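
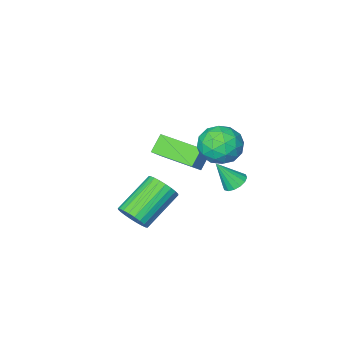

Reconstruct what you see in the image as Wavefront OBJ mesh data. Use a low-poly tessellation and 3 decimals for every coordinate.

v 0.414 4.136 -0.454
v 0.8 3.844 -0.791
v 1.086 3.704 0.694
v 0.92 4.123 -0.756
v 0.905 4.405 -0.641
v 0.757 4.615 -0.475
v 0.518 4.697 -0.304
v 0.251 4.629 -0.173
v 0.027 4.429 -0.118
v -0.093 4.15 -0.153
v -0.077 3.868 -0.268
v 0.07 3.657 -0.434
v 0.309 3.576 -0.605
v 0.577 3.644 -0.735
v 3.831 1.61 -3.05
v 4.264 1.61 -2.389
v 2.522 1.209 -1.249
v 2.089 1.21 -1.91
v 4.183 1.907 -2.408
v 2.441 1.506 -1.268
v 4.049 2.159 -2.525
v 2.307 1.758 -1.384
v 3.881 2.327 -2.721
v 2.14 1.926 -1.581
v 3.706 2.386 -2.968
v 1.964 1.985 -1.828
v 3.55 2.327 -3.227
v 1.808 1.927 -2.087
v 3.437 2.159 -3.459
v 1.695 1.758 -2.319
v 3.383 1.908 -3.629
v 1.642 1.507 -2.489
v 3.398 1.611 -3.711
v 1.656 1.21 -2.571
v 3.479 1.314 -3.692
v 1.737 0.913 -2.552
v 3.613 1.062 -3.576
v 1.871 0.661 -2.435
v 3.78 0.894 -3.379
v 2.039 0.493 -2.239
v 3.956 0.835 -3.132
v 2.214 0.434 -1.992
v 4.112 0.893 -2.873
v 2.37 0.493 -1.733
v 4.225 1.062 -2.641
v 2.483 0.661 -1.501
v 4.278 1.313 -2.471
v 2.537 0.912 -1.331
v -0.726 -0.336 -2.98
v -1.381 -0.614 -2.222
v 0.126 0.287 -2.014
v -0.53 0.01 -1.257
v 0.29 -2.09 -2.743
v -0.366 -2.367 -1.986
v 1.141 -1.466 -1.778
v 0.486 -1.744 -1.02
v -0.11 3.217 0.081
v 0.829 3.201 0.554
v -0.589 1.859 0.986
v 0.35 1.843 1.459
v -0.327 2.622 1.66
v -0.031 3.462 1.101
v 0.271 1.598 0.439
v 0.567 2.438 -0.12
v 1.064 2.201 0.776
v 0.695 2.833 1.53
v -0.455 2.227 0.01
v -0.824 2.859 0.764
v 0.402 3.329 0.238
v -0.162 1.731 1.302
v -0.56 2.189 1.42
v -0.008 2.18 1.698
v -0.104 3.482 0.559
v 0.448 3.472 0.838
v -0.231 3.132 1.487
v -0.208 1.588 0.702
v 0.344 1.578 0.981
v 0.248 2.88 -0.158
v 0.8 2.871 0.12
v 0.471 1.928 0.053
v 1.092 2.731 0.647
v 0.81 1.932 1.178
v 0.764 1.789 0.579
v 0.938 2.282 0.25
v 0.875 3.103 1.09
v 0.593 2.304 1.622
v 0.195 2.762 1.74
v 0.369 3.256 1.411
v 1.013 2.515 1.22
v -0.353 2.756 -0.082
v -0.635 1.957 0.45
v -0.129 1.804 0.129
v 0.045 2.298 -0.2
v -0.57 3.128 0.362
v -0.852 2.329 0.893
v -0.698 2.778 1.29
v -0.524 3.271 0.961
v -0.773 2.545 0.32
f 2 1 4
f 2 4 3
f 4 1 5
f 4 5 3
f 5 1 6
f 5 6 3
f 6 1 7
f 6 7 3
f 7 1 8
f 7 8 3
f 8 1 9
f 8 9 3
f 9 1 10
f 9 10 3
f 10 1 11
f 10 11 3
f 11 1 12
f 11 12 3
f 12 1 13
f 12 13 3
f 13 1 14
f 13 14 3
f 14 1 2
f 14 2 3
f 16 15 19
f 16 19 17
f 17 19 20
f 17 20 18
f 19 15 21
f 19 21 20
f 20 21 22
f 20 22 18
f 21 15 23
f 21 23 22
f 22 23 24
f 22 24 18
f 23 15 25
f 23 25 24
f 24 25 26
f 24 26 18
f 25 15 27
f 25 27 26
f 26 27 28
f 26 28 18
f 27 15 29
f 27 29 28
f 28 29 30
f 28 30 18
f 29 15 31
f 29 31 30
f 30 31 32
f 30 32 18
f 31 15 33
f 31 33 32
f 32 33 34
f 32 34 18
f 33 15 35
f 33 35 34
f 34 35 36
f 34 36 18
f 35 15 37
f 35 37 36
f 36 37 38
f 36 38 18
f 37 15 39
f 37 39 38
f 38 39 40
f 38 40 18
f 39 15 41
f 39 41 40
f 40 41 42
f 40 42 18
f 41 15 43
f 41 43 42
f 42 43 44
f 42 44 18
f 43 15 45
f 43 45 44
f 44 45 46
f 44 46 18
f 45 15 47
f 45 47 46
f 46 47 48
f 46 48 18
f 47 15 16
f 47 16 48
f 48 16 17
f 48 17 18
f 50 52 49
f 53 50 49
f 49 52 51
f 51 53 49
f 50 56 52
f 54 50 53
f 54 56 50
f 52 56 51
f 55 53 51
f 51 56 55
f 55 54 53
f 56 54 55
f 57 94 73
f 94 68 97
f 73 97 62
f 94 97 73
f 57 73 69
f 73 62 74
f 69 74 58
f 73 74 69
f 57 69 78
f 69 58 79
f 78 79 64
f 69 79 78
f 57 78 90
f 78 64 93
f 90 93 67
f 78 93 90
f 57 90 94
f 90 67 98
f 94 98 68
f 90 98 94
f 58 74 85
f 74 62 88
f 85 88 66
f 74 88 85
f 62 97 75
f 97 68 96
f 75 96 61
f 97 96 75
f 68 98 95
f 98 67 91
f 95 91 59
f 98 91 95
f 67 93 92
f 93 64 80
f 92 80 63
f 93 80 92
f 64 79 84
f 79 58 81
f 84 81 65
f 79 81 84
f 60 86 72
f 86 66 87
f 72 87 61
f 86 87 72
f 60 72 70
f 72 61 71
f 70 71 59
f 72 71 70
f 60 70 77
f 70 59 76
f 77 76 63
f 70 76 77
f 60 77 82
f 77 63 83
f 82 83 65
f 77 83 82
f 60 82 86
f 82 65 89
f 86 89 66
f 82 89 86
f 61 87 75
f 87 66 88
f 75 88 62
f 87 88 75
f 59 71 95
f 71 61 96
f 95 96 68
f 71 96 95
f 63 76 92
f 76 59 91
f 92 91 67
f 76 91 92
f 65 83 84
f 83 63 80
f 84 80 64
f 83 80 84
f 66 89 85
f 89 65 81
f 85 81 58
f 89 81 85



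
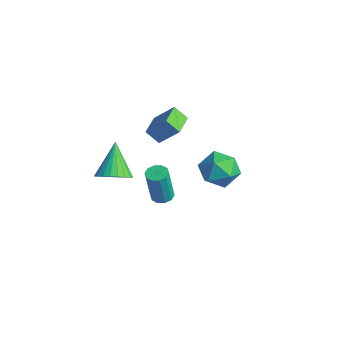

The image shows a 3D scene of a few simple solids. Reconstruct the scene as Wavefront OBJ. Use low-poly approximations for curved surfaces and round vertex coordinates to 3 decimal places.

v 0.643 -2.392 -1.421
v 1.032 -1.928 -1.347
v 1.046 -2.264 0.675
v 0.657 -2.728 0.601
v 0.681 -1.791 -1.322
v 0.696 -2.127 0.701
v 0.316 -1.884 -1.334
v 0.331 -2.22 0.688
v 0.076 -2.171 -1.38
v 0.09 -2.507 0.642
v 0.052 -2.542 -1.442
v 0.066 -2.878 0.58
v 0.254 -2.856 -1.495
v 0.268 -3.192 0.527
v 0.604 -2.993 -1.521
v 0.619 -3.329 0.502
v 0.969 -2.9 -1.508
v 0.984 -3.236 0.514
v 1.21 -2.613 -1.462
v 1.224 -2.949 0.56
v 1.234 -2.242 -1.4
v 1.248 -2.578 0.622
v -1.638 -3.836 -0.928
v -0.916 -4.014 -0.26
v -2.822 -2.944 0.588
v -0.815 -3.66 -0.389
v -0.839 -3.333 -0.6
v -0.985 -3.082 -0.861
v -1.23 -2.946 -1.133
v -1.538 -2.946 -1.373
v -1.86 -3.081 -1.545
v -2.149 -3.332 -1.624
v -2.361 -3.658 -1.596
v -2.462 -4.012 -1.467
v -2.438 -4.34 -1.256
v -2.292 -4.59 -0.994
v -2.046 -4.726 -0.723
v -1.739 -4.726 -0.483
v -1.416 -4.591 -0.311
v -1.127 -4.34 -0.232
v -3.352 -0.24 0.794
v -2.541 0.475 1.932
v -2.767 0.19 0.106
v -1.956 0.906 1.244
v -2.464 -1.346 0.856
v -1.653 -0.63 1.994
v -1.879 -0.915 0.168
v -1.068 -0.2 1.306
v -2.87 2.877 -4.136
v -2.216 3.88 -3.774
v -1.224 1.72 -3.906
v -0.57 2.723 -3.544
v -1.471 2.264 -2.807
v -2.488 2.979 -2.949
v -0.952 2.621 -4.731
v -1.969 3.336 -4.873
v -1.03 3.722 -4.141
v -1.351 3.501 -2.952
v -2.089 2.099 -4.728
v -2.41 1.878 -3.539
f 2 1 5
f 2 5 3
f 3 5 6
f 3 6 4
f 5 1 7
f 5 7 6
f 6 7 8
f 6 8 4
f 7 1 9
f 7 9 8
f 8 9 10
f 8 10 4
f 9 1 11
f 9 11 10
f 10 11 12
f 10 12 4
f 11 1 13
f 11 13 12
f 12 13 14
f 12 14 4
f 13 1 15
f 13 15 14
f 14 15 16
f 14 16 4
f 15 1 17
f 15 17 16
f 16 17 18
f 16 18 4
f 17 1 19
f 17 19 18
f 18 19 20
f 18 20 4
f 19 1 21
f 19 21 20
f 20 21 22
f 20 22 4
f 21 1 2
f 21 2 22
f 22 2 3
f 22 3 4
f 24 23 26
f 24 26 25
f 26 23 27
f 26 27 25
f 27 23 28
f 27 28 25
f 28 23 29
f 28 29 25
f 29 23 30
f 29 30 25
f 30 23 31
f 30 31 25
f 31 23 32
f 31 32 25
f 32 23 33
f 32 33 25
f 33 23 34
f 33 34 25
f 34 23 35
f 34 35 25
f 35 23 36
f 35 36 25
f 36 23 37
f 36 37 25
f 37 23 38
f 37 38 25
f 38 23 39
f 38 39 25
f 39 23 40
f 39 40 25
f 40 23 24
f 40 24 25
f 42 44 41
f 45 42 41
f 41 44 43
f 43 45 41
f 42 48 44
f 46 42 45
f 46 48 42
f 44 48 43
f 47 45 43
f 43 48 47
f 47 46 45
f 48 46 47
f 49 60 54
f 49 54 50
f 49 50 56
f 49 56 59
f 49 59 60
f 50 54 58
f 54 60 53
f 60 59 51
f 59 56 55
f 56 50 57
f 52 58 53
f 52 53 51
f 52 51 55
f 52 55 57
f 52 57 58
f 53 58 54
f 51 53 60
f 55 51 59
f 57 55 56
f 58 57 50



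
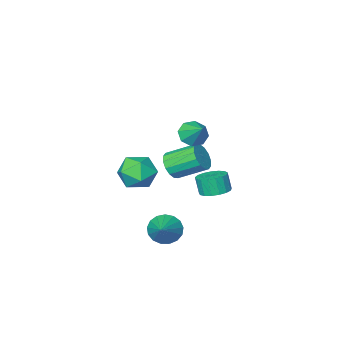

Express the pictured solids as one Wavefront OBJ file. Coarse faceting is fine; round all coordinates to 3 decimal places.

v -2.517 -0.115 -3.756
v -1.842 0.558 -3.575
v -1.788 0.188 -2.403
v -2.463 -0.485 -2.584
v -2.243 0.776 -3.488
v -2.189 0.406 -2.316
v -2.706 0.79 -3.462
v -2.652 0.42 -2.29
v -3.126 0.596 -3.504
v -3.072 0.227 -2.332
v -3.406 0.24 -3.603
v -3.353 -0.13 -2.431
v -3.483 -0.198 -3.738
v -3.429 -0.567 -2.566
v -3.338 -0.617 -3.876
v -3.285 -0.986 -2.705
v -3.005 -0.921 -3.988
v -2.952 -1.29 -2.816
v -2.561 -1.04 -4.046
v -2.507 -1.409 -2.874
v -2.106 -0.948 -4.037
v -2.052 -1.317 -2.865
v -1.745 -0.664 -3.964
v -1.691 -1.034 -2.793
v -1.561 -0.256 -3.844
v -1.507 -0.625 -2.672
v -1.596 0.185 -3.703
v -1.542 -0.184 -2.531
v -0.492 -1.652 -1.742
v 0.266 -1.097 -1.462
v -1.03 0.166 -0.458
v -1.788 -0.388 -0.738
v 0.115 -0.9 -1.904
v -1.181 0.364 -0.9
v -0.198 -0.904 -2.303
v -1.494 0.359 -1.299
v -0.59 -1.109 -2.552
v -1.886 0.155 -1.548
v -0.956 -1.459 -2.584
v -2.252 -0.195 -1.579
v -1.197 -1.861 -2.39
v -2.493 -0.597 -1.386
v -1.25 -2.206 -2.022
v -2.546 -0.943 -1.018
v -1.099 -2.404 -1.58
v -2.395 -1.14 -0.576
v -0.786 -2.399 -1.181
v -2.082 -1.136 -0.177
v -0.394 -2.195 -0.932
v -1.69 -0.931 0.072
v -0.028 -1.845 -0.901
v -1.324 -0.581 0.104
v 0.213 -1.443 -1.094
v -1.083 -0.179 -0.09
v 2.988 2.71 1.047
v 4.201 2.964 0.807
v 3.359 0.716 0.813
v 4.572 0.97 0.573
v 4.107 1.147 1.733
v 3.878 2.379 1.878
v 3.682 1.301 -0.258
v 3.453 2.533 -0.113
v 4.63 2.093 0.001
v 4.893 1.997 1.231
v 2.667 1.683 0.389
v 2.93 1.587 1.619
v 0.807 2.816 3.464
v 1.656 2.93 3.187
v 0.973 4.044 4.476
v 1.206 3.297 2.816
v 0.522 3.382 2.824
v 0.006 3.136 3.208
v -0.042 2.703 3.741
v 0.408 2.336 4.112
v 1.091 2.25 4.103
v 1.608 2.496 3.72
v 2.292 2.284 -4.076
v 2.812 1.516 -3.628
v 3.368 3.616 -3.044
v 3.076 1.617 -4.033
v 3.159 1.871 -4.447
v 3.045 2.219 -4.777
v 2.757 2.582 -4.946
v 2.363 2.877 -4.916
v 1.953 3.036 -4.693
v 1.62 3.023 -4.33
v 1.442 2.84 -3.908
v 1.458 2.53 -3.525
v 1.665 2.164 -3.268
v 2.016 1.825 -3.197
v 2.43 1.591 -3.327
f 2 1 5
f 2 5 3
f 3 5 6
f 3 6 4
f 5 1 7
f 5 7 6
f 6 7 8
f 6 8 4
f 7 1 9
f 7 9 8
f 8 9 10
f 8 10 4
f 9 1 11
f 9 11 10
f 10 11 12
f 10 12 4
f 11 1 13
f 11 13 12
f 12 13 14
f 12 14 4
f 13 1 15
f 13 15 14
f 14 15 16
f 14 16 4
f 15 1 17
f 15 17 16
f 16 17 18
f 16 18 4
f 17 1 19
f 17 19 18
f 18 19 20
f 18 20 4
f 19 1 21
f 19 21 20
f 20 21 22
f 20 22 4
f 21 1 23
f 21 23 22
f 22 23 24
f 22 24 4
f 23 1 25
f 23 25 24
f 24 25 26
f 24 26 4
f 25 1 27
f 25 27 26
f 26 27 28
f 26 28 4
f 27 1 2
f 27 2 28
f 28 2 3
f 28 3 4
f 30 29 33
f 30 33 31
f 31 33 34
f 31 34 32
f 33 29 35
f 33 35 34
f 34 35 36
f 34 36 32
f 35 29 37
f 35 37 36
f 36 37 38
f 36 38 32
f 37 29 39
f 37 39 38
f 38 39 40
f 38 40 32
f 39 29 41
f 39 41 40
f 40 41 42
f 40 42 32
f 41 29 43
f 41 43 42
f 42 43 44
f 42 44 32
f 43 29 45
f 43 45 44
f 44 45 46
f 44 46 32
f 45 29 47
f 45 47 46
f 46 47 48
f 46 48 32
f 47 29 49
f 47 49 48
f 48 49 50
f 48 50 32
f 49 29 51
f 49 51 50
f 50 51 52
f 50 52 32
f 51 29 53
f 51 53 52
f 52 53 54
f 52 54 32
f 53 29 30
f 53 30 54
f 54 30 31
f 54 31 32
f 55 66 60
f 55 60 56
f 55 56 62
f 55 62 65
f 55 65 66
f 56 60 64
f 60 66 59
f 66 65 57
f 65 62 61
f 62 56 63
f 58 64 59
f 58 59 57
f 58 57 61
f 58 61 63
f 58 63 64
f 59 64 60
f 57 59 66
f 61 57 65
f 63 61 62
f 64 63 56
f 68 67 70
f 68 70 69
f 70 67 71
f 70 71 69
f 71 67 72
f 71 72 69
f 72 67 73
f 72 73 69
f 73 67 74
f 73 74 69
f 74 67 75
f 74 75 69
f 75 67 76
f 75 76 69
f 76 67 68
f 76 68 69
f 78 77 80
f 78 80 79
f 80 77 81
f 80 81 79
f 81 77 82
f 81 82 79
f 82 77 83
f 82 83 79
f 83 77 84
f 83 84 79
f 84 77 85
f 84 85 79
f 85 77 86
f 85 86 79
f 86 77 87
f 86 87 79
f 87 77 88
f 87 88 79
f 88 77 89
f 88 89 79
f 89 77 90
f 89 90 79
f 90 77 91
f 90 91 79
f 91 77 78
f 91 78 79



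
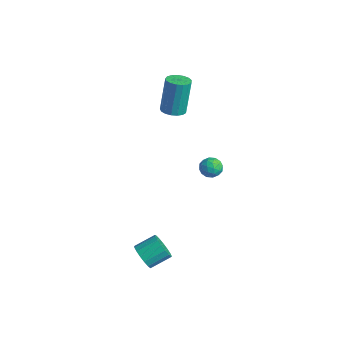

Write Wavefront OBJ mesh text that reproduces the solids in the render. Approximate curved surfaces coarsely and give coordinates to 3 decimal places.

v 3.037 -3.275 -2.605
v 3.415 -3.648 -2.06
v 3.66 -2.598 -1.511
v 3.283 -2.225 -2.055
v 3.67 -3.577 -2.31
v 3.915 -2.527 -1.761
v 3.78 -3.436 -2.627
v 4.025 -2.386 -2.078
v 3.72 -3.259 -2.939
v 3.965 -2.209 -2.39
v 3.503 -3.086 -3.175
v 3.748 -2.036 -2.625
v 3.18 -2.955 -3.279
v 3.425 -1.905 -2.73
v 2.824 -2.898 -3.229
v 3.069 -1.848 -2.68
v 2.517 -2.928 -3.036
v 2.762 -1.878 -2.487
v 2.33 -3.037 -2.745
v 2.575 -1.987 -2.195
v 2.304 -3.2 -2.421
v 2.549 -2.15 -1.871
v 2.446 -3.381 -2.139
v 2.691 -2.331 -1.59
v 2.724 -3.537 -1.964
v 2.969 -2.487 -1.415
v 3.074 -3.633 -1.935
v 3.319 -2.584 -1.386
v -2.063 1.812 2.889
v -1.569 1.367 3.035
v -1.763 1.824 5.096
v -2.257 2.268 4.951
v -1.41 1.647 2.987
v -1.605 2.104 5.048
v -1.401 1.965 2.918
v -1.595 2.422 4.979
v -1.543 2.248 2.842
v -1.738 2.705 4.903
v -1.805 2.43 2.777
v -1.999 2.887 4.838
v -2.125 2.471 2.737
v -2.319 2.928 4.798
v -2.431 2.361 2.733
v -2.626 2.818 4.794
v -2.653 2.125 2.764
v -2.847 2.582 4.825
v -2.74 1.817 2.824
v -2.934 2.274 4.885
v -2.671 1.508 2.899
v -2.866 1.965 4.96
v -2.463 1.268 2.972
v -2.658 1.725 5.033
v -2.164 1.153 3.026
v -2.358 1.61 5.087
v -1.841 1.189 3.048
v -2.035 1.646 5.109
v -1.341 4.222 -2.177
v -0.805 4.061 -1.803
v -1.655 3.179 -2.177
v -1.119 3.018 -1.803
v -1.616 3.385 -1.537
v -1.423 4.029 -1.537
v -1.037 3.211 -2.443
v -0.844 3.855 -2.443
v -0.617 3.436 -1.967
v -0.975 3.543 -1.408
v -1.485 3.697 -2.572
v -1.843 3.804 -2.013
v -1.046 4.233 -1.99
v -1.414 3.007 -1.99
v -1.707 3.223 -1.834
v -1.392 3.128 -1.614
v -1.409 4.214 -1.834
v -1.094 4.12 -1.614
v -1.57 3.722 -1.458
v -1.366 3.12 -2.366
v -1.051 3.026 -2.146
v -1.068 4.112 -2.366
v -0.753 4.017 -2.146
v -0.89 3.518 -2.522
v -0.62 3.771 -1.867
v -0.805 3.158 -1.867
v -0.757 3.271 -2.243
v -0.643 3.65 -2.243
v -0.831 3.834 -1.538
v -1.015 3.221 -1.538
v -1.308 3.437 -1.382
v -1.194 3.816 -1.382
v -0.72 3.467 -1.634
v -1.445 4.019 -2.442
v -1.629 3.406 -2.442
v -1.266 3.424 -2.598
v -1.152 3.803 -2.598
v -1.655 4.082 -2.113
v -1.84 3.469 -2.113
v -1.817 3.59 -1.737
v -1.703 3.969 -1.737
v -1.74 3.773 -2.346
f 2 1 5
f 2 5 3
f 3 5 6
f 3 6 4
f 5 1 7
f 5 7 6
f 6 7 8
f 6 8 4
f 7 1 9
f 7 9 8
f 8 9 10
f 8 10 4
f 9 1 11
f 9 11 10
f 10 11 12
f 10 12 4
f 11 1 13
f 11 13 12
f 12 13 14
f 12 14 4
f 13 1 15
f 13 15 14
f 14 15 16
f 14 16 4
f 15 1 17
f 15 17 16
f 16 17 18
f 16 18 4
f 17 1 19
f 17 19 18
f 18 19 20
f 18 20 4
f 19 1 21
f 19 21 20
f 20 21 22
f 20 22 4
f 21 1 23
f 21 23 22
f 22 23 24
f 22 24 4
f 23 1 25
f 23 25 24
f 24 25 26
f 24 26 4
f 25 1 27
f 25 27 26
f 26 27 28
f 26 28 4
f 27 1 2
f 27 2 28
f 28 2 3
f 28 3 4
f 30 29 33
f 30 33 31
f 31 33 34
f 31 34 32
f 33 29 35
f 33 35 34
f 34 35 36
f 34 36 32
f 35 29 37
f 35 37 36
f 36 37 38
f 36 38 32
f 37 29 39
f 37 39 38
f 38 39 40
f 38 40 32
f 39 29 41
f 39 41 40
f 40 41 42
f 40 42 32
f 41 29 43
f 41 43 42
f 42 43 44
f 42 44 32
f 43 29 45
f 43 45 44
f 44 45 46
f 44 46 32
f 45 29 47
f 45 47 46
f 46 47 48
f 46 48 32
f 47 29 49
f 47 49 48
f 48 49 50
f 48 50 32
f 49 29 51
f 49 51 50
f 50 51 52
f 50 52 32
f 51 29 53
f 51 53 52
f 52 53 54
f 52 54 32
f 53 29 55
f 53 55 54
f 54 55 56
f 54 56 32
f 55 29 30
f 55 30 56
f 56 30 31
f 56 31 32
f 57 94 73
f 94 68 97
f 73 97 62
f 94 97 73
f 57 73 69
f 73 62 74
f 69 74 58
f 73 74 69
f 57 69 78
f 69 58 79
f 78 79 64
f 69 79 78
f 57 78 90
f 78 64 93
f 90 93 67
f 78 93 90
f 57 90 94
f 90 67 98
f 94 98 68
f 90 98 94
f 58 74 85
f 74 62 88
f 85 88 66
f 74 88 85
f 62 97 75
f 97 68 96
f 75 96 61
f 97 96 75
f 68 98 95
f 98 67 91
f 95 91 59
f 98 91 95
f 67 93 92
f 93 64 80
f 92 80 63
f 93 80 92
f 64 79 84
f 79 58 81
f 84 81 65
f 79 81 84
f 60 86 72
f 86 66 87
f 72 87 61
f 86 87 72
f 60 72 70
f 72 61 71
f 70 71 59
f 72 71 70
f 60 70 77
f 70 59 76
f 77 76 63
f 70 76 77
f 60 77 82
f 77 63 83
f 82 83 65
f 77 83 82
f 60 82 86
f 82 65 89
f 86 89 66
f 82 89 86
f 61 87 75
f 87 66 88
f 75 88 62
f 87 88 75
f 59 71 95
f 71 61 96
f 95 96 68
f 71 96 95
f 63 76 92
f 76 59 91
f 92 91 67
f 76 91 92
f 65 83 84
f 83 63 80
f 84 80 64
f 83 80 84
f 66 89 85
f 89 65 81
f 85 81 58
f 89 81 85



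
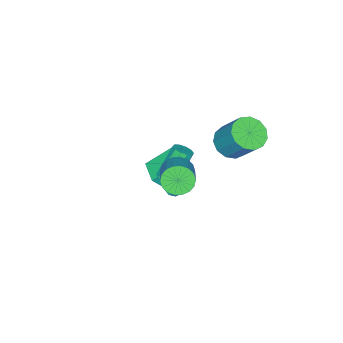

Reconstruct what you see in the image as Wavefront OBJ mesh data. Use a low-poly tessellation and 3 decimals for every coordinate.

v -0.081 1.915 -0.728
v 0.383 2.067 -0.474
v -0.595 2.357 1.141
v -1.059 2.205 0.888
v 0.241 2.345 -0.61
v -0.736 2.634 1.006
v -0.023 2.459 -0.79
v -1.001 2.748 0.825
v -0.31 2.365 -0.947
v -1.287 2.654 0.669
v -0.509 2.099 -1.02
v -1.487 2.389 0.596
v -0.545 1.763 -0.981
v -1.523 2.053 0.634
v -0.404 1.486 -0.846
v -1.381 1.775 0.77
v -0.139 1.372 -0.665
v -1.117 1.661 0.95
v 0.147 1.466 -0.509
v -0.83 1.755 1.107
v 0.347 1.731 -0.436
v -0.631 2.021 1.18
v 1.167 3.371 1.754
v 1.715 3.159 1.197
v 2.981 4.037 2.108
v 2.433 4.249 2.666
v 1.589 3.472 1.07
v 2.855 4.35 1.982
v 1.379 3.765 1.079
v 2.646 4.643 1.991
v 1.128 3.98 1.222
v 2.394 4.858 2.133
v 0.884 4.075 1.47
v 2.15 4.952 2.381
v 0.696 4.03 1.775
v 1.962 4.907 2.686
v 0.601 3.854 2.075
v 1.867 4.732 2.986
v 0.619 3.583 2.312
v 1.885 4.461 3.223
v 0.745 3.27 2.438
v 2.011 4.148 3.35
v 0.954 2.977 2.429
v 2.221 3.855 3.341
v 1.206 2.762 2.287
v 2.472 3.64 3.198
v 1.45 2.668 2.039
v 2.716 3.545 2.95
v 1.638 2.713 1.734
v 2.904 3.59 2.645
v 1.733 2.888 1.434
v 2.999 3.766 2.345
v -3.404 -1.037 -4.654
v -2.948 -1.366 -3.938
v -4.483 -0.008 -3.493
v -4.028 -0.337 -2.778
v -2.532 -0.023 -4.742
v -2.077 -0.352 -4.027
v -3.612 1.006 -3.582
v -3.156 0.677 -2.866
v -4.065 3.022 -0.553
v -3.334 2.436 -0.233
v -3.085 3.611 1.353
v -3.815 4.198 1.033
v -3.095 2.822 -0.557
v -2.846 3.997 1.029
v -3.164 3.272 -0.88
v -2.914 4.447 0.707
v -3.519 3.643 -1.098
v -3.269 4.818 0.488
v -4.047 3.817 -1.144
v -3.797 4.992 0.442
v -4.58 3.738 -1.002
v -4.331 4.913 0.584
v -4.95 3.433 -0.718
v -4.701 4.608 0.869
v -5.039 2.997 -0.381
v -4.79 4.172 1.205
v -4.819 2.569 -0.099
v -4.569 3.744 1.487
v -4.359 2.286 0.039
v -4.109 3.461 1.625
v -3.805 2.236 -0.011
v -3.556 3.411 1.575
v 0.454 2.758 -0.283
v 1.05 2.79 -0.565
v 0.706 3.762 0.363
v 0.79 3.004 -0.795
v 0.402 3.123 -0.83
v 0.034 3.104 -0.656
v -0.174 2.952 -0.34
v -0.142 2.726 -0.001
v 0.119 2.512 0.229
v 0.507 2.393 0.264
v 0.875 2.413 0.09
v 1.083 2.564 -0.227
f 2 1 5
f 2 5 3
f 3 5 6
f 3 6 4
f 5 1 7
f 5 7 6
f 6 7 8
f 6 8 4
f 7 1 9
f 7 9 8
f 8 9 10
f 8 10 4
f 9 1 11
f 9 11 10
f 10 11 12
f 10 12 4
f 11 1 13
f 11 13 12
f 12 13 14
f 12 14 4
f 13 1 15
f 13 15 14
f 14 15 16
f 14 16 4
f 15 1 17
f 15 17 16
f 16 17 18
f 16 18 4
f 17 1 19
f 17 19 18
f 18 19 20
f 18 20 4
f 19 1 21
f 19 21 20
f 20 21 22
f 20 22 4
f 21 1 2
f 21 2 22
f 22 2 3
f 22 3 4
f 24 23 27
f 24 27 25
f 25 27 28
f 25 28 26
f 27 23 29
f 27 29 28
f 28 29 30
f 28 30 26
f 29 23 31
f 29 31 30
f 30 31 32
f 30 32 26
f 31 23 33
f 31 33 32
f 32 33 34
f 32 34 26
f 33 23 35
f 33 35 34
f 34 35 36
f 34 36 26
f 35 23 37
f 35 37 36
f 36 37 38
f 36 38 26
f 37 23 39
f 37 39 38
f 38 39 40
f 38 40 26
f 39 23 41
f 39 41 40
f 40 41 42
f 40 42 26
f 41 23 43
f 41 43 42
f 42 43 44
f 42 44 26
f 43 23 45
f 43 45 44
f 44 45 46
f 44 46 26
f 45 23 47
f 45 47 46
f 46 47 48
f 46 48 26
f 47 23 49
f 47 49 48
f 48 49 50
f 48 50 26
f 49 23 51
f 49 51 50
f 50 51 52
f 50 52 26
f 51 23 24
f 51 24 52
f 52 24 25
f 52 25 26
f 54 56 53
f 57 54 53
f 53 56 55
f 55 57 53
f 54 60 56
f 58 54 57
f 58 60 54
f 56 60 55
f 59 57 55
f 55 60 59
f 59 58 57
f 60 58 59
f 62 61 65
f 62 65 63
f 63 65 66
f 63 66 64
f 65 61 67
f 65 67 66
f 66 67 68
f 66 68 64
f 67 61 69
f 67 69 68
f 68 69 70
f 68 70 64
f 69 61 71
f 69 71 70
f 70 71 72
f 70 72 64
f 71 61 73
f 71 73 72
f 72 73 74
f 72 74 64
f 73 61 75
f 73 75 74
f 74 75 76
f 74 76 64
f 75 61 77
f 75 77 76
f 76 77 78
f 76 78 64
f 77 61 79
f 77 79 78
f 78 79 80
f 78 80 64
f 79 61 81
f 79 81 80
f 80 81 82
f 80 82 64
f 81 61 83
f 81 83 82
f 82 83 84
f 82 84 64
f 83 61 62
f 83 62 84
f 84 62 63
f 84 63 64
f 86 85 88
f 86 88 87
f 88 85 89
f 88 89 87
f 89 85 90
f 89 90 87
f 90 85 91
f 90 91 87
f 91 85 92
f 91 92 87
f 92 85 93
f 92 93 87
f 93 85 94
f 93 94 87
f 94 85 95
f 94 95 87
f 95 85 96
f 95 96 87
f 96 85 86
f 96 86 87



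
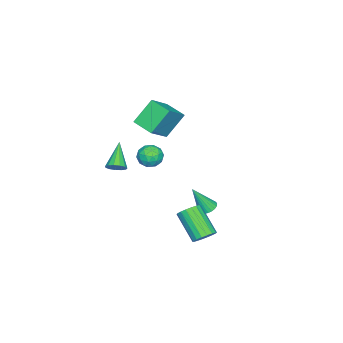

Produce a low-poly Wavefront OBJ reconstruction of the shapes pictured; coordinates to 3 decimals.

v 3.569 4.159 -2.815
v 3.954 4.475 -2.295
v 3.196 3.177 -0.945
v 2.811 2.861 -1.465
v 3.679 4.64 -2.291
v 2.921 3.342 -0.941
v 3.382 4.71 -2.39
v 2.625 3.412 -1.04
v 3.123 4.67 -2.574
v 2.365 3.372 -1.224
v 2.952 4.529 -2.805
v 2.194 3.232 -1.455
v 2.903 4.315 -3.039
v 2.145 3.018 -1.689
v 2.986 4.07 -3.228
v 2.228 2.772 -1.878
v 3.184 3.843 -3.335
v 2.426 2.545 -1.985
v 3.459 3.678 -3.339
v 2.701 2.38 -1.989
v 3.755 3.608 -3.24
v 2.998 2.31 -1.89
v 4.015 3.648 -3.056
v 3.257 2.35 -1.706
v 4.186 3.788 -2.825
v 3.428 2.491 -1.475
v 4.235 4.002 -2.591
v 3.477 2.705 -1.241
v 4.152 4.248 -2.402
v 3.394 2.95 -1.052
v 0.568 2.988 -2.699
v 1.135 3.064 -2.843
v 1.072 2.272 -1.081
v 1.088 3.264 -2.739
v 0.961 3.422 -2.63
v 0.775 3.514 -2.531
v 0.557 3.527 -2.457
v 0.341 3.457 -2.421
v 0.159 3.316 -2.426
v 0.04 3.125 -2.474
v 0 2.913 -2.555
v 0.047 2.713 -2.659
v 0.174 2.555 -2.768
v 0.36 2.462 -2.867
v 0.578 2.45 -2.94
v 0.794 2.52 -2.977
v 0.976 2.661 -2.971
v 1.096 2.852 -2.924
v -4.199 -2.029 -2.453
v -3.701 -2.016 -3.157
v -4.179 -3.424 -2.463
v -3.681 -3.411 -3.167
v -3.364 -3.146 -2.411
v -3.376 -2.284 -2.404
v -4.504 -3.156 -3.216
v -4.516 -2.294 -3.209
v -3.89 -2.713 -3.628
v -3.186 -2.707 -3.131
v -4.694 -2.733 -2.489
v -3.99 -2.727 -1.992
v -3.952 -1.9 -2.804
v -3.928 -3.54 -2.816
v -3.742 -3.384 -2.372
v -3.449 -3.377 -2.786
v -3.761 -2.057 -2.362
v -3.469 -2.05 -2.776
v -3.27 -2.714 -2.337
v -4.411 -3.39 -2.844
v -4.119 -3.383 -3.258
v -4.431 -2.063 -2.834
v -4.138 -2.056 -3.248
v -4.61 -2.726 -3.283
v -3.77 -2.302 -3.495
v -3.759 -3.122 -3.501
v -4.242 -2.972 -3.529
v -4.249 -2.466 -3.526
v -3.356 -2.299 -3.203
v -3.345 -3.119 -3.209
v -3.158 -2.963 -2.764
v -3.165 -2.456 -2.76
v -3.467 -2.708 -3.48
v -4.535 -2.321 -2.411
v -4.524 -3.141 -2.417
v -4.715 -2.984 -2.86
v -4.722 -2.477 -2.856
v -4.121 -2.318 -2.119
v -4.11 -3.138 -2.125
v -3.631 -2.974 -2.094
v -3.638 -2.468 -2.091
v -4.413 -2.732 -2.14
v -5.146 -2.186 1.113
v -3.599 -2.426 2.276
v -4.696 -0.847 0.79
v -3.149 -1.086 1.952
v -4.151 -2.874 -0.352
v -2.604 -3.113 0.81
v -3.701 -1.534 -0.676
v -2.154 -1.774 0.487
v 0.857 -2.506 -0.818
v 1.165 -3.037 -0.676
v -0.477 -2.954 0.398
v 1.285 -2.788 -0.452
v 1.27 -2.45 -0.345
v 1.123 -2.13 -0.388
v 0.892 -1.929 -0.567
v 0.65 -1.911 -0.827
v 0.473 -2.082 -1.083
v 0.419 -2.388 -1.255
v 0.504 -2.731 -1.289
v 0.701 -3.003 -1.173
v 0.947 -3.117 -0.944
f 2 1 5
f 2 5 3
f 3 5 6
f 3 6 4
f 5 1 7
f 5 7 6
f 6 7 8
f 6 8 4
f 7 1 9
f 7 9 8
f 8 9 10
f 8 10 4
f 9 1 11
f 9 11 10
f 10 11 12
f 10 12 4
f 11 1 13
f 11 13 12
f 12 13 14
f 12 14 4
f 13 1 15
f 13 15 14
f 14 15 16
f 14 16 4
f 15 1 17
f 15 17 16
f 16 17 18
f 16 18 4
f 17 1 19
f 17 19 18
f 18 19 20
f 18 20 4
f 19 1 21
f 19 21 20
f 20 21 22
f 20 22 4
f 21 1 23
f 21 23 22
f 22 23 24
f 22 24 4
f 23 1 25
f 23 25 24
f 24 25 26
f 24 26 4
f 25 1 27
f 25 27 26
f 26 27 28
f 26 28 4
f 27 1 29
f 27 29 28
f 28 29 30
f 28 30 4
f 29 1 2
f 29 2 30
f 30 2 3
f 30 3 4
f 32 31 34
f 32 34 33
f 34 31 35
f 34 35 33
f 35 31 36
f 35 36 33
f 36 31 37
f 36 37 33
f 37 31 38
f 37 38 33
f 38 31 39
f 38 39 33
f 39 31 40
f 39 40 33
f 40 31 41
f 40 41 33
f 41 31 42
f 41 42 33
f 42 31 43
f 42 43 33
f 43 31 44
f 43 44 33
f 44 31 45
f 44 45 33
f 45 31 46
f 45 46 33
f 46 31 47
f 46 47 33
f 47 31 48
f 47 48 33
f 48 31 32
f 48 32 33
f 49 86 65
f 86 60 89
f 65 89 54
f 86 89 65
f 49 65 61
f 65 54 66
f 61 66 50
f 65 66 61
f 49 61 70
f 61 50 71
f 70 71 56
f 61 71 70
f 49 70 82
f 70 56 85
f 82 85 59
f 70 85 82
f 49 82 86
f 82 59 90
f 86 90 60
f 82 90 86
f 50 66 77
f 66 54 80
f 77 80 58
f 66 80 77
f 54 89 67
f 89 60 88
f 67 88 53
f 89 88 67
f 60 90 87
f 90 59 83
f 87 83 51
f 90 83 87
f 59 85 84
f 85 56 72
f 84 72 55
f 85 72 84
f 56 71 76
f 71 50 73
f 76 73 57
f 71 73 76
f 52 78 64
f 78 58 79
f 64 79 53
f 78 79 64
f 52 64 62
f 64 53 63
f 62 63 51
f 64 63 62
f 52 62 69
f 62 51 68
f 69 68 55
f 62 68 69
f 52 69 74
f 69 55 75
f 74 75 57
f 69 75 74
f 52 74 78
f 74 57 81
f 78 81 58
f 74 81 78
f 53 79 67
f 79 58 80
f 67 80 54
f 79 80 67
f 51 63 87
f 63 53 88
f 87 88 60
f 63 88 87
f 55 68 84
f 68 51 83
f 84 83 59
f 68 83 84
f 57 75 76
f 75 55 72
f 76 72 56
f 75 72 76
f 58 81 77
f 81 57 73
f 77 73 50
f 81 73 77
f 92 94 91
f 95 92 91
f 91 94 93
f 93 95 91
f 92 98 94
f 96 92 95
f 96 98 92
f 94 98 93
f 97 95 93
f 93 98 97
f 97 96 95
f 98 96 97
f 100 99 102
f 100 102 101
f 102 99 103
f 102 103 101
f 103 99 104
f 103 104 101
f 104 99 105
f 104 105 101
f 105 99 106
f 105 106 101
f 106 99 107
f 106 107 101
f 107 99 108
f 107 108 101
f 108 99 109
f 108 109 101
f 109 99 110
f 109 110 101
f 110 99 111
f 110 111 101
f 111 99 100
f 111 100 101



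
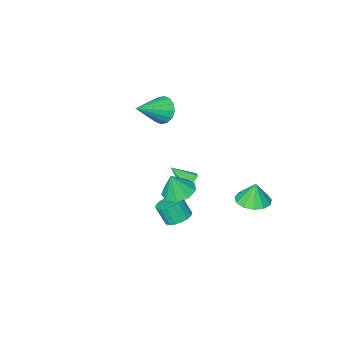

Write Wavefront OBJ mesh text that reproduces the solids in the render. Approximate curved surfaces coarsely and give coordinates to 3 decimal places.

v 3.102 3.573 0.799
v 3.761 4.292 0.634
v 3.558 3.467 2.161
v 3.177 4.558 0.85
v 2.558 4.363 1.043
v 2.193 3.798 1.121
v 2.253 3.128 1.049
v 2.711 2.665 0.86
v 3.351 2.627 0.643
v 3.874 3.032 0.498
v 4.037 3.689 0.495
v 3.577 4.191 -0.846
v 4.361 4.167 -1.047
v 4.627 3.666 0.044
v 3.843 3.689 0.246
v 4.328 4.49 -0.891
v 4.594 3.989 0.2
v 4.147 4.754 -0.725
v 4.413 4.252 0.366
v 3.852 4.906 -0.584
v 4.118 4.404 0.507
v 3.503 4.917 -0.494
v 3.769 4.415 0.597
v 3.169 4.783 -0.473
v 3.435 4.282 0.618
v 2.915 4.533 -0.527
v 3.181 4.031 0.564
v 2.793 4.214 -0.644
v 3.059 3.713 0.447
v 2.826 3.891 -0.8
v 3.092 3.39 0.291
v 3.007 3.628 -0.966
v 3.273 3.126 0.125
v 3.302 3.476 -1.107
v 3.568 2.974 -0.016
v 3.651 3.465 -1.197
v 3.917 2.963 -0.106
v 3.985 3.598 -1.218
v 4.251 3.097 -0.127
v 4.239 3.849 -1.164
v 4.505 3.347 -0.073
v -1.888 3.774 -2.308
v -0.869 3.536 -2.222
v -1.992 3.826 -0.932
v -0.901 4.126 -2.246
v -1.246 4.605 -2.29
v -1.795 4.82 -2.339
v -2.373 4.703 -2.379
v -2.798 4.291 -2.396
v -2.933 3.715 -2.384
v -2.737 3.158 -2.349
v -2.271 2.797 -2.3
v -1.684 2.746 -2.254
v -1.161 3.021 -2.224
v -0.597 -0.454 -2.851
v -0.121 0.03 -2.817
v 0.157 -1.266 -1.809
v -0.508 0.107 -2.478
v -0.947 -0.145 -2.356
v -1.181 -0.579 -2.525
v -1.073 -0.939 -2.884
v -0.686 -1.016 -3.224
v -0.247 -0.764 -3.345
v -0.013 -0.33 -3.177
v -0.89 -3.493 1.395
v -0.479 -3.077 0.596
v 1.03 -3.447 2.405
v -0.64 -2.684 0.882
v -0.867 -2.507 1.306
v -1.101 -2.595 1.754
v -1.278 -2.923 2.105
v -1.351 -3.404 2.266
v -1.301 -3.909 2.193
v -1.14 -4.302 1.907
v -0.913 -4.479 1.483
v -0.679 -4.391 1.035
v -0.502 -4.063 0.684
v -0.429 -3.582 0.523
f 2 1 4
f 2 4 3
f 4 1 5
f 4 5 3
f 5 1 6
f 5 6 3
f 6 1 7
f 6 7 3
f 7 1 8
f 7 8 3
f 8 1 9
f 8 9 3
f 9 1 10
f 9 10 3
f 10 1 11
f 10 11 3
f 11 1 2
f 11 2 3
f 13 12 16
f 13 16 14
f 14 16 17
f 14 17 15
f 16 12 18
f 16 18 17
f 17 18 19
f 17 19 15
f 18 12 20
f 18 20 19
f 19 20 21
f 19 21 15
f 20 12 22
f 20 22 21
f 21 22 23
f 21 23 15
f 22 12 24
f 22 24 23
f 23 24 25
f 23 25 15
f 24 12 26
f 24 26 25
f 25 26 27
f 25 27 15
f 26 12 28
f 26 28 27
f 27 28 29
f 27 29 15
f 28 12 30
f 28 30 29
f 29 30 31
f 29 31 15
f 30 12 32
f 30 32 31
f 31 32 33
f 31 33 15
f 32 12 34
f 32 34 33
f 33 34 35
f 33 35 15
f 34 12 36
f 34 36 35
f 35 36 37
f 35 37 15
f 36 12 38
f 36 38 37
f 37 38 39
f 37 39 15
f 38 12 40
f 38 40 39
f 39 40 41
f 39 41 15
f 40 12 13
f 40 13 41
f 41 13 14
f 41 14 15
f 43 42 45
f 43 45 44
f 45 42 46
f 45 46 44
f 46 42 47
f 46 47 44
f 47 42 48
f 47 48 44
f 48 42 49
f 48 49 44
f 49 42 50
f 49 50 44
f 50 42 51
f 50 51 44
f 51 42 52
f 51 52 44
f 52 42 53
f 52 53 44
f 53 42 54
f 53 54 44
f 54 42 43
f 54 43 44
f 56 55 58
f 56 58 57
f 58 55 59
f 58 59 57
f 59 55 60
f 59 60 57
f 60 55 61
f 60 61 57
f 61 55 62
f 61 62 57
f 62 55 63
f 62 63 57
f 63 55 64
f 63 64 57
f 64 55 56
f 64 56 57
f 66 65 68
f 66 68 67
f 68 65 69
f 68 69 67
f 69 65 70
f 69 70 67
f 70 65 71
f 70 71 67
f 71 65 72
f 71 72 67
f 72 65 73
f 72 73 67
f 73 65 74
f 73 74 67
f 74 65 75
f 74 75 67
f 75 65 76
f 75 76 67
f 76 65 77
f 76 77 67
f 77 65 78
f 77 78 67
f 78 65 66
f 78 66 67



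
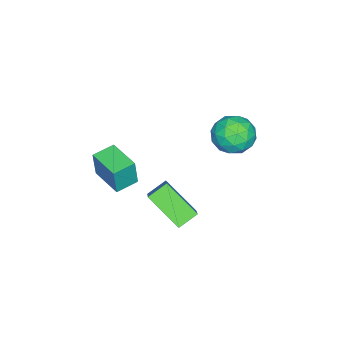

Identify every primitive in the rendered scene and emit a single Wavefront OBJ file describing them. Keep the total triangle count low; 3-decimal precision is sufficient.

v 1.978 -0.553 0.733
v 2.157 -0.597 2.221
v 2.825 0.931 0.675
v 3.003 0.888 2.164
v 2.977 -1.128 0.596
v 3.155 -1.171 2.085
v 3.823 0.357 0.539
v 4.002 0.313 2.027
v -3.626 3.575 0.928
v -3.133 4.256 0.118
v -2.327 2.244 0.602
v -1.834 2.925 -0.208
v -1.772 3.221 0.919
v -2.575 4.043 1.121
v -2.885 2.457 -0.401
v -3.688 3.279 -0.199
v -2.675 3.564 -0.703
v -1.987 4.036 0.113
v -3.473 2.464 0.607
v -2.785 2.936 1.423
v -3.494 4.032 0.552
v -1.966 2.468 0.168
v -1.93 2.642 0.831
v -1.64 3.041 0.355
v -3.166 3.908 1.141
v -2.876 4.307 0.665
v -2.075 3.699 1.136
v -2.584 2.193 0.055
v -2.294 2.592 -0.421
v -3.82 3.459 0.365
v -3.53 3.858 -0.111
v -3.385 2.801 -0.416
v -2.934 4.026 -0.407
v -2.171 3.243 -0.599
v -2.789 2.968 -0.712
v -3.261 3.452 -0.594
v -2.53 4.303 0.072
v -1.766 3.521 -0.119
v -1.73 3.695 0.543
v -2.202 4.178 0.662
v -2.261 3.897 -0.41
v -3.694 2.979 0.839
v -2.93 2.197 0.648
v -3.258 2.322 0.058
v -3.73 2.805 0.177
v -3.289 3.257 1.319
v -2.526 2.474 1.127
v -2.199 3.048 1.314
v -2.671 3.532 1.432
v -3.199 2.603 1.13
v 0.571 1.267 -1.125
v 1.885 1.936 0.105
v 0.91 2.977 -2.417
v 2.224 3.646 -1.187
v 1.376 0.694 -1.673
v 2.69 1.363 -0.443
v 1.715 2.404 -2.965
v 3.029 3.073 -1.735
f 2 4 1
f 5 2 1
f 1 4 3
f 3 5 1
f 2 8 4
f 6 2 5
f 6 8 2
f 4 8 3
f 7 5 3
f 3 8 7
f 7 6 5
f 8 6 7
f 9 46 25
f 46 20 49
f 25 49 14
f 46 49 25
f 9 25 21
f 25 14 26
f 21 26 10
f 25 26 21
f 9 21 30
f 21 10 31
f 30 31 16
f 21 31 30
f 9 30 42
f 30 16 45
f 42 45 19
f 30 45 42
f 9 42 46
f 42 19 50
f 46 50 20
f 42 50 46
f 10 26 37
f 26 14 40
f 37 40 18
f 26 40 37
f 14 49 27
f 49 20 48
f 27 48 13
f 49 48 27
f 20 50 47
f 50 19 43
f 47 43 11
f 50 43 47
f 19 45 44
f 45 16 32
f 44 32 15
f 45 32 44
f 16 31 36
f 31 10 33
f 36 33 17
f 31 33 36
f 12 38 24
f 38 18 39
f 24 39 13
f 38 39 24
f 12 24 22
f 24 13 23
f 22 23 11
f 24 23 22
f 12 22 29
f 22 11 28
f 29 28 15
f 22 28 29
f 12 29 34
f 29 15 35
f 34 35 17
f 29 35 34
f 12 34 38
f 34 17 41
f 38 41 18
f 34 41 38
f 13 39 27
f 39 18 40
f 27 40 14
f 39 40 27
f 11 23 47
f 23 13 48
f 47 48 20
f 23 48 47
f 15 28 44
f 28 11 43
f 44 43 19
f 28 43 44
f 17 35 36
f 35 15 32
f 36 32 16
f 35 32 36
f 18 41 37
f 41 17 33
f 37 33 10
f 41 33 37
f 52 54 51
f 55 52 51
f 51 54 53
f 53 55 51
f 52 58 54
f 56 52 55
f 56 58 52
f 54 58 53
f 57 55 53
f 53 58 57
f 57 56 55
f 58 56 57



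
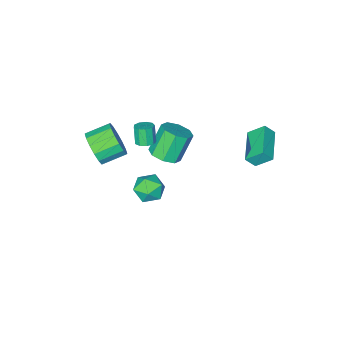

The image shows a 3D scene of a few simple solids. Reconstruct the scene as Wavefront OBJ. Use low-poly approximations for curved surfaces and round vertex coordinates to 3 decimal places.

v -0.068 -0.281 -3.853
v 0.756 -0.814 -4.091
v -0.636 -1.546 -2.989
v 0.188 -2.079 -3.227
v 0.261 -1.286 -2.607
v 0.612 -0.504 -3.141
v -0.492 -1.856 -3.939
v -0.141 -1.074 -4.473
v 0.494 -1.787 -4.144
v 0.959 -1.435 -3.321
v -0.839 -0.925 -3.759
v -0.374 -0.573 -2.936
v -4.445 2.657 1.656
v -5.073 3.349 2.471
v -3.101 4.195 1.386
v -3.729 4.887 2.201
v -3.971 2.353 2.279
v -4.599 3.045 3.094
v -2.627 3.891 2.009
v -3.255 4.583 2.824
v -2.044 -2.632 -3.021
v -1.202 -2.672 -2.521
v -2.194 -2.807 -0.86
v -3.036 -2.768 -1.359
v -1.449 -1.969 -2.612
v -2.441 -2.105 -0.95
v -2.045 -1.655 -2.942
v -3.037 -1.791 -1.28
v -2.64 -1.913 -3.318
v -3.632 -2.049 -1.657
v -2.886 -2.593 -3.52
v -3.878 -2.728 -1.859
v -2.639 -3.295 -3.43
v -3.631 -3.431 -1.768
v -2.043 -3.609 -3.1
v -3.035 -3.745 -1.438
v -1.448 -3.351 -2.723
v -2.44 -3.487 -1.062
v -0.299 -1.989 -0.085
v 0.041 -2.458 -0.197
v -0.161 -2.86 0.873
v -0.501 -2.391 0.985
v 0.264 -2.16 -0.043
v 0.062 -2.561 1.027
v 0.224 -1.781 0.092
v 0.022 -2.183 1.161
v -0.061 -1.5 0.144
v -0.263 -1.902 1.213
v -0.457 -1.448 0.089
v -0.659 -1.849 1.158
v -0.78 -1.649 -0.048
v -0.981 -2.05 1.022
v -0.877 -2.009 -0.201
v -1.079 -2.411 0.868
v -0.704 -2.36 -0.3
v -0.906 -2.761 0.769
v -0.342 -2.538 -0.299
v -0.544 -2.939 0.771
v 3.532 -1.285 2.378
v 4.015 -0.92 3.285
v 2.731 -0.47 3.788
v 2.248 -0.835 2.882
v 4.027 -0.484 2.927
v 2.744 -0.034 3.43
v 3.907 -0.262 2.422
v 2.623 0.187 2.925
v 3.686 -0.315 1.906
v 2.402 0.135 2.409
v 3.424 -0.627 1.516
v 2.14 -0.178 2.019
v 3.191 -1.116 1.357
v 1.907 -0.666 1.86
v 3.049 -1.65 1.472
v 1.765 -1.2 1.975
v 3.036 -2.086 1.83
v 1.753 -1.636 2.333
v 3.157 -2.307 2.335
v 1.873 -1.858 2.838
v 3.378 -2.255 2.851
v 2.094 -1.805 3.354
v 3.64 -1.942 3.241
v 2.356 -1.493 3.744
v 3.873 -1.454 3.4
v 2.589 -1.004 3.903
f 1 12 6
f 1 6 2
f 1 2 8
f 1 8 11
f 1 11 12
f 2 6 10
f 6 12 5
f 12 11 3
f 11 8 7
f 8 2 9
f 4 10 5
f 4 5 3
f 4 3 7
f 4 7 9
f 4 9 10
f 5 10 6
f 3 5 12
f 7 3 11
f 9 7 8
f 10 9 2
f 14 16 13
f 17 14 13
f 13 16 15
f 15 17 13
f 14 20 16
f 18 14 17
f 18 20 14
f 16 20 15
f 19 17 15
f 15 20 19
f 19 18 17
f 20 18 19
f 22 21 25
f 22 25 23
f 23 25 26
f 23 26 24
f 25 21 27
f 25 27 26
f 26 27 28
f 26 28 24
f 27 21 29
f 27 29 28
f 28 29 30
f 28 30 24
f 29 21 31
f 29 31 30
f 30 31 32
f 30 32 24
f 31 21 33
f 31 33 32
f 32 33 34
f 32 34 24
f 33 21 35
f 33 35 34
f 34 35 36
f 34 36 24
f 35 21 37
f 35 37 36
f 36 37 38
f 36 38 24
f 37 21 22
f 37 22 38
f 38 22 23
f 38 23 24
f 40 39 43
f 40 43 41
f 41 43 44
f 41 44 42
f 43 39 45
f 43 45 44
f 44 45 46
f 44 46 42
f 45 39 47
f 45 47 46
f 46 47 48
f 46 48 42
f 47 39 49
f 47 49 48
f 48 49 50
f 48 50 42
f 49 39 51
f 49 51 50
f 50 51 52
f 50 52 42
f 51 39 53
f 51 53 52
f 52 53 54
f 52 54 42
f 53 39 55
f 53 55 54
f 54 55 56
f 54 56 42
f 55 39 57
f 55 57 56
f 56 57 58
f 56 58 42
f 57 39 40
f 57 40 58
f 58 40 41
f 58 41 42
f 60 59 63
f 60 63 61
f 61 63 64
f 61 64 62
f 63 59 65
f 63 65 64
f 64 65 66
f 64 66 62
f 65 59 67
f 65 67 66
f 66 67 68
f 66 68 62
f 67 59 69
f 67 69 68
f 68 69 70
f 68 70 62
f 69 59 71
f 69 71 70
f 70 71 72
f 70 72 62
f 71 59 73
f 71 73 72
f 72 73 74
f 72 74 62
f 73 59 75
f 73 75 74
f 74 75 76
f 74 76 62
f 75 59 77
f 75 77 76
f 76 77 78
f 76 78 62
f 77 59 79
f 77 79 78
f 78 79 80
f 78 80 62
f 79 59 81
f 79 81 80
f 80 81 82
f 80 82 62
f 81 59 83
f 81 83 82
f 82 83 84
f 82 84 62
f 83 59 60
f 83 60 84
f 84 60 61
f 84 61 62



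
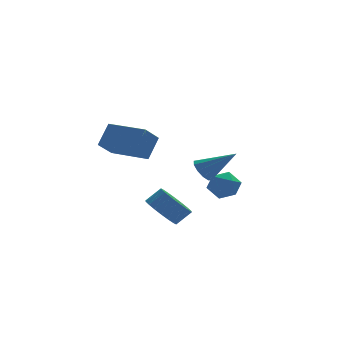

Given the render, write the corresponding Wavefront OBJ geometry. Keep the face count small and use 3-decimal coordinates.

v 1.727 -2.895 0.991
v 2.21 -2.674 0.505
v 3.173 -3.505 2.149
v 2.13 -2.336 0.783
v 1.896 -2.211 1.14
v 1.597 -2.348 1.441
v 1.349 -2.694 1.569
v 1.244 -3.117 1.477
v 1.325 -3.455 1.199
v 1.559 -3.579 0.841
v 1.857 -3.442 0.541
v 2.106 -3.096 0.412
v -0.445 -3.545 -1.273
v 0.195 -3.19 -1.968
v 0.945 -3.16 -1.263
v 0.305 -3.515 -0.567
v 0.018 -2.815 -1.795
v 0.768 -2.785 -1.09
v -0.251 -2.585 -1.519
v 0.499 -2.555 -0.814
v -0.559 -2.544 -1.194
v 0.191 -2.515 -0.488
v -0.844 -2.702 -0.884
v -0.094 -2.673 -0.179
v -1.05 -3.027 -0.651
v -0.3 -2.997 0.054
v -1.136 -3.454 -0.542
v -0.386 -3.425 0.164
v -1.085 -3.9 -0.577
v -0.335 -3.87 0.128
v -0.908 -4.275 -0.75
v -0.158 -4.245 -0.045
v -0.639 -4.505 -1.026
v 0.111 -4.475 -0.321
v -0.331 -4.545 -1.352
v 0.419 -4.516 -0.646
v -0.046 -4.387 -1.661
v 0.704 -4.358 -0.956
v 0.16 -4.063 -1.894
v 0.91 -4.033 -1.189
v 0.246 -3.635 -2.004
v 0.996 -3.606 -1.298
v 3.701 2.135 -2.225
v 4.433 2.212 -1.647
v 3.527 0.688 -1.813
v 4.259 0.765 -1.235
v 3.462 1.218 -1.044
v 3.57 2.112 -1.299
v 4.39 0.788 -2.161
v 4.498 1.682 -2.416
v 4.859 1.379 -1.607
v 4.285 1.645 -0.917
v 3.675 1.255 -2.543
v 3.101 1.521 -1.853
v -3.105 -2.238 2.817
v -2.475 -1.666 3.916
v -2.323 -1.548 2.009
v -1.693 -0.975 3.108
v -1.707 -3.805 2.832
v -1.077 -3.232 3.931
v -0.925 -3.114 2.024
v -0.295 -2.542 3.123
f 2 1 4
f 2 4 3
f 4 1 5
f 4 5 3
f 5 1 6
f 5 6 3
f 6 1 7
f 6 7 3
f 7 1 8
f 7 8 3
f 8 1 9
f 8 9 3
f 9 1 10
f 9 10 3
f 10 1 11
f 10 11 3
f 11 1 12
f 11 12 3
f 12 1 2
f 12 2 3
f 14 13 17
f 14 17 15
f 15 17 18
f 15 18 16
f 17 13 19
f 17 19 18
f 18 19 20
f 18 20 16
f 19 13 21
f 19 21 20
f 20 21 22
f 20 22 16
f 21 13 23
f 21 23 22
f 22 23 24
f 22 24 16
f 23 13 25
f 23 25 24
f 24 25 26
f 24 26 16
f 25 13 27
f 25 27 26
f 26 27 28
f 26 28 16
f 27 13 29
f 27 29 28
f 28 29 30
f 28 30 16
f 29 13 31
f 29 31 30
f 30 31 32
f 30 32 16
f 31 13 33
f 31 33 32
f 32 33 34
f 32 34 16
f 33 13 35
f 33 35 34
f 34 35 36
f 34 36 16
f 35 13 37
f 35 37 36
f 36 37 38
f 36 38 16
f 37 13 39
f 37 39 38
f 38 39 40
f 38 40 16
f 39 13 41
f 39 41 40
f 40 41 42
f 40 42 16
f 41 13 14
f 41 14 42
f 42 14 15
f 42 15 16
f 43 54 48
f 43 48 44
f 43 44 50
f 43 50 53
f 43 53 54
f 44 48 52
f 48 54 47
f 54 53 45
f 53 50 49
f 50 44 51
f 46 52 47
f 46 47 45
f 46 45 49
f 46 49 51
f 46 51 52
f 47 52 48
f 45 47 54
f 49 45 53
f 51 49 50
f 52 51 44
f 56 58 55
f 59 56 55
f 55 58 57
f 57 59 55
f 56 62 58
f 60 56 59
f 60 62 56
f 58 62 57
f 61 59 57
f 57 62 61
f 61 60 59
f 62 60 61



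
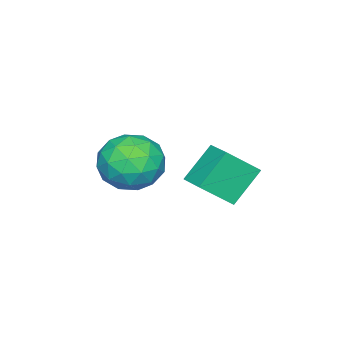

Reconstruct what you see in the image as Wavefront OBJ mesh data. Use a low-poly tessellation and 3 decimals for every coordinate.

v -2.733 -2.975 0.573
v -1.868 -2.501 0.154
v -2.212 -4.499 -0.074
v -1.347 -4.025 -0.493
v -1.438 -4.13 0.57
v -1.76 -3.188 0.97
v -2.32 -3.812 -0.89
v -2.642 -2.87 -0.49
v -1.612 -3.018 -0.751
v -1.067 -3.215 0.152
v -3.013 -3.785 -0.072
v -2.468 -3.982 0.831
v -2.346 -2.604 0.42
v -1.734 -4.396 -0.34
v -1.788 -4.457 0.285
v -1.279 -4.179 0.038
v -2.283 -3.008 0.9
v -1.774 -2.73 0.653
v -1.522 -3.687 0.898
v -2.306 -4.27 -0.573
v -1.797 -3.992 -0.82
v -2.801 -2.821 0.042
v -2.292 -2.543 -0.205
v -2.558 -3.313 -0.818
v -1.687 -2.63 -0.358
v -1.381 -3.525 -0.738
v -1.953 -3.4 -0.971
v -2.142 -2.846 -0.736
v -1.367 -2.745 0.172
v -1.061 -3.641 -0.208
v -1.114 -3.703 0.417
v -1.303 -3.149 0.652
v -1.217 -3.049 -0.359
v -3.019 -3.359 0.288
v -2.713 -4.255 -0.092
v -2.777 -3.851 -0.572
v -2.966 -3.297 -0.337
v -2.699 -3.475 0.818
v -2.393 -4.37 0.438
v -1.938 -4.154 0.816
v -2.127 -3.6 1.051
v -2.863 -3.951 0.439
v -2.506 -0.912 -0.847
v -1.793 -1.634 0.029
v -3.412 -0.554 0.186
v -2.699 -1.276 1.062
v -1.961 -0.124 -0.642
v -1.248 -0.846 0.234
v -2.867 0.234 0.391
v -2.154 -0.488 1.267
f 1 38 17
f 38 12 41
f 17 41 6
f 38 41 17
f 1 17 13
f 17 6 18
f 13 18 2
f 17 18 13
f 1 13 22
f 13 2 23
f 22 23 8
f 13 23 22
f 1 22 34
f 22 8 37
f 34 37 11
f 22 37 34
f 1 34 38
f 34 11 42
f 38 42 12
f 34 42 38
f 2 18 29
f 18 6 32
f 29 32 10
f 18 32 29
f 6 41 19
f 41 12 40
f 19 40 5
f 41 40 19
f 12 42 39
f 42 11 35
f 39 35 3
f 42 35 39
f 11 37 36
f 37 8 24
f 36 24 7
f 37 24 36
f 8 23 28
f 23 2 25
f 28 25 9
f 23 25 28
f 4 30 16
f 30 10 31
f 16 31 5
f 30 31 16
f 4 16 14
f 16 5 15
f 14 15 3
f 16 15 14
f 4 14 21
f 14 3 20
f 21 20 7
f 14 20 21
f 4 21 26
f 21 7 27
f 26 27 9
f 21 27 26
f 4 26 30
f 26 9 33
f 30 33 10
f 26 33 30
f 5 31 19
f 31 10 32
f 19 32 6
f 31 32 19
f 3 15 39
f 15 5 40
f 39 40 12
f 15 40 39
f 7 20 36
f 20 3 35
f 36 35 11
f 20 35 36
f 9 27 28
f 27 7 24
f 28 24 8
f 27 24 28
f 10 33 29
f 33 9 25
f 29 25 2
f 33 25 29
f 44 46 43
f 47 44 43
f 43 46 45
f 45 47 43
f 44 50 46
f 48 44 47
f 48 50 44
f 46 50 45
f 49 47 45
f 45 50 49
f 49 48 47
f 50 48 49



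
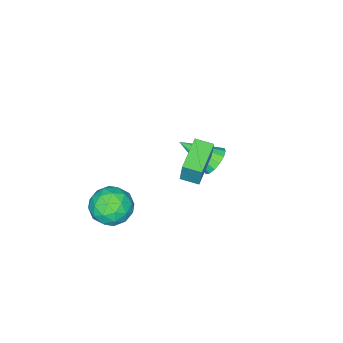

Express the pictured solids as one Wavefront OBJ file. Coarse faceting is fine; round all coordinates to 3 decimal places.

v 2.206 -1.086 -2.926
v 2.751 -0.799 -2.1
v 3.609 -1.581 -3.68
v 4.154 -1.294 -2.854
v 3.52 -2.104 -2.797
v 2.653 -1.799 -2.331
v 3.707 -0.581 -3.449
v 2.84 -0.276 -2.983
v 3.679 -0.487 -2.423
v 3.563 -1.429 -2.02
v 2.797 -0.951 -3.76
v 2.681 -1.893 -3.357
v 2.356 -0.899 -2.447
v 4.004 -1.481 -3.333
v 3.632 -1.957 -3.3
v 3.952 -1.789 -2.814
v 2.298 -1.487 -2.583
v 2.619 -1.318 -2.097
v 3.07 -2.085 -2.507
v 3.741 -1.062 -3.683
v 4.062 -0.893 -3.197
v 2.408 -0.591 -2.966
v 2.728 -0.423 -2.48
v 3.29 -0.295 -3.273
v 3.221 -0.547 -2.151
v 4.046 -0.838 -2.594
v 3.783 -0.419 -2.944
v 3.273 -0.24 -2.67
v 3.153 -1.101 -1.914
v 3.978 -1.391 -2.358
v 3.605 -1.868 -2.324
v 3.096 -1.688 -2.05
v 3.699 -0.917 -2.104
v 2.382 -0.989 -3.422
v 3.207 -1.279 -3.866
v 3.264 -0.692 -3.73
v 2.755 -0.512 -3.456
v 2.314 -1.542 -3.186
v 3.139 -1.833 -3.629
v 3.087 -2.14 -3.11
v 2.577 -1.961 -2.836
v 2.661 -1.463 -3.676
v 1.602 1.899 1.937
v 1.766 2.167 3.074
v 1.275 2.63 1.811
v 1.44 2.898 2.949
v 3.04 2.482 1.591
v 3.205 2.75 2.729
v 2.714 3.213 1.466
v 2.878 3.481 2.603
v -1.105 0.883 -1.687
v -0.796 1.395 -1.234
v -0.355 -0.483 -0.653
v -1.144 1.321 -1.079
v -1.482 1.13 -1.087
v -1.719 0.873 -1.255
v -1.791 0.618 -1.539
v -1.68 0.434 -1.862
v -1.415 0.371 -2.139
v -1.067 0.445 -2.294
v -0.729 0.636 -2.287
v -0.492 0.893 -2.118
v -0.42 1.148 -1.834
v -0.531 1.332 -1.511
f 1 38 17
f 38 12 41
f 17 41 6
f 38 41 17
f 1 17 13
f 17 6 18
f 13 18 2
f 17 18 13
f 1 13 22
f 13 2 23
f 22 23 8
f 13 23 22
f 1 22 34
f 22 8 37
f 34 37 11
f 22 37 34
f 1 34 38
f 34 11 42
f 38 42 12
f 34 42 38
f 2 18 29
f 18 6 32
f 29 32 10
f 18 32 29
f 6 41 19
f 41 12 40
f 19 40 5
f 41 40 19
f 12 42 39
f 42 11 35
f 39 35 3
f 42 35 39
f 11 37 36
f 37 8 24
f 36 24 7
f 37 24 36
f 8 23 28
f 23 2 25
f 28 25 9
f 23 25 28
f 4 30 16
f 30 10 31
f 16 31 5
f 30 31 16
f 4 16 14
f 16 5 15
f 14 15 3
f 16 15 14
f 4 14 21
f 14 3 20
f 21 20 7
f 14 20 21
f 4 21 26
f 21 7 27
f 26 27 9
f 21 27 26
f 4 26 30
f 26 9 33
f 30 33 10
f 26 33 30
f 5 31 19
f 31 10 32
f 19 32 6
f 31 32 19
f 3 15 39
f 15 5 40
f 39 40 12
f 15 40 39
f 7 20 36
f 20 3 35
f 36 35 11
f 20 35 36
f 9 27 28
f 27 7 24
f 28 24 8
f 27 24 28
f 10 33 29
f 33 9 25
f 29 25 2
f 33 25 29
f 44 46 43
f 47 44 43
f 43 46 45
f 45 47 43
f 44 50 46
f 48 44 47
f 48 50 44
f 46 50 45
f 49 47 45
f 45 50 49
f 49 48 47
f 50 48 49
f 52 51 54
f 52 54 53
f 54 51 55
f 54 55 53
f 55 51 56
f 55 56 53
f 56 51 57
f 56 57 53
f 57 51 58
f 57 58 53
f 58 51 59
f 58 59 53
f 59 51 60
f 59 60 53
f 60 51 61
f 60 61 53
f 61 51 62
f 61 62 53
f 62 51 63
f 62 63 53
f 63 51 64
f 63 64 53
f 64 51 52
f 64 52 53



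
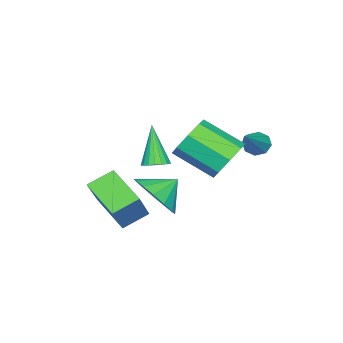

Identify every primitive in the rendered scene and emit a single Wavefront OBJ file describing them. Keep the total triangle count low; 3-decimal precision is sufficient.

v 2.349 0.897 0.65
v 2.935 0.577 0.003
v 3.137 -0.956 0.943
v 2.551 -0.637 1.59
v 3.268 0.937 0.518
v 3.471 -0.596 1.458
v 3.063 1.274 1.111
v 3.266 -0.26 2.051
v 2.439 1.389 1.434
v 2.642 -0.144 2.374
v 1.763 1.216 1.297
v 1.965 -0.317 2.237
v 1.429 0.856 0.782
v 1.632 -0.677 1.722
v 1.634 0.52 0.189
v 1.837 -1.014 1.129
v 2.258 0.404 -0.134
v 2.461 -1.129 0.806
v 2.146 -4.605 -2.89
v 1.341 -3.944 -2.357
v 2.811 -3.163 -3.673
v 2.006 -2.502 -3.14
v 3.294 -4.358 -1.46
v 2.489 -3.697 -0.927
v 3.959 -2.916 -2.243
v 3.154 -2.255 -1.71
v -0.94 0.396 -0.13
v -0.641 0.06 -0.464
v 0.7 0.664 1.07
v -0.621 0.471 -0.584
v -0.788 0.838 -0.437
v -1.044 0.946 -0.111
v -1.239 0.732 0.204
v -1.26 0.321 0.324
v -1.093 -0.046 0.178
v -0.837 -0.154 -0.148
v 3.826 -1.286 -0.997
v 4.616 -0.877 -0.42
v 3.074 -0.754 -0.343
v 4.528 -0.512 -0.82
v 4.252 -0.354 -1.267
v 3.862 -0.446 -1.641
v 3.462 -0.763 -1.843
v 3.16 -1.22 -1.818
v 3.036 -1.696 -1.573
v 3.125 -2.061 -1.173
v 3.401 -2.219 -0.726
v 3.791 -2.127 -0.352
v 4.191 -1.81 -0.15
v 4.493 -1.352 -0.175
v -0.784 -3.744 -2.184
v -0.237 -3.763 -1.989
v -1.416 -4.256 -0.456
v -0.307 -3.518 -1.942
v -0.471 -3.319 -1.943
v -0.697 -3.204 -1.992
v -0.94 -3.195 -2.078
v -1.152 -3.296 -2.186
v -1.291 -3.485 -2.293
v -1.33 -3.725 -2.378
v -1.26 -3.97 -2.425
v -1.096 -4.169 -2.424
v -0.871 -4.284 -2.376
v -0.628 -4.293 -2.289
v -0.415 -4.192 -2.182
v -0.276 -4.003 -2.075
f 2 1 5
f 2 5 3
f 3 5 6
f 3 6 4
f 5 1 7
f 5 7 6
f 6 7 8
f 6 8 4
f 7 1 9
f 7 9 8
f 8 9 10
f 8 10 4
f 9 1 11
f 9 11 10
f 10 11 12
f 10 12 4
f 11 1 13
f 11 13 12
f 12 13 14
f 12 14 4
f 13 1 15
f 13 15 14
f 14 15 16
f 14 16 4
f 15 1 17
f 15 17 16
f 16 17 18
f 16 18 4
f 17 1 2
f 17 2 18
f 18 2 3
f 18 3 4
f 20 22 19
f 23 20 19
f 19 22 21
f 21 23 19
f 20 26 22
f 24 20 23
f 24 26 20
f 22 26 21
f 25 23 21
f 21 26 25
f 25 24 23
f 26 24 25
f 28 27 30
f 28 30 29
f 30 27 31
f 30 31 29
f 31 27 32
f 31 32 29
f 32 27 33
f 32 33 29
f 33 27 34
f 33 34 29
f 34 27 35
f 34 35 29
f 35 27 36
f 35 36 29
f 36 27 28
f 36 28 29
f 38 37 40
f 38 40 39
f 40 37 41
f 40 41 39
f 41 37 42
f 41 42 39
f 42 37 43
f 42 43 39
f 43 37 44
f 43 44 39
f 44 37 45
f 44 45 39
f 45 37 46
f 45 46 39
f 46 37 47
f 46 47 39
f 47 37 48
f 47 48 39
f 48 37 49
f 48 49 39
f 49 37 50
f 49 50 39
f 50 37 38
f 50 38 39
f 52 51 54
f 52 54 53
f 54 51 55
f 54 55 53
f 55 51 56
f 55 56 53
f 56 51 57
f 56 57 53
f 57 51 58
f 57 58 53
f 58 51 59
f 58 59 53
f 59 51 60
f 59 60 53
f 60 51 61
f 60 61 53
f 61 51 62
f 61 62 53
f 62 51 63
f 62 63 53
f 63 51 64
f 63 64 53
f 64 51 65
f 64 65 53
f 65 51 66
f 65 66 53
f 66 51 52
f 66 52 53



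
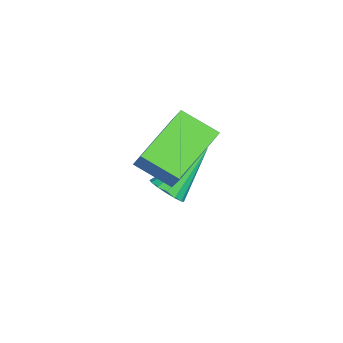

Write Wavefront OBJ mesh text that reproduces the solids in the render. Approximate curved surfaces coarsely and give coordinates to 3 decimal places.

v 3.513 1.769 3.255
v 1.979 2.912 4.096
v 3.962 2.85 2.604
v 2.428 3.994 3.445
v 4.092 1.986 4.015
v 2.558 3.13 4.856
v 4.541 3.068 3.364
v 3.007 4.211 4.205
v 1.423 2.732 0.503
v 1.783 2.455 0.954
v 0.657 3.968 1.877
v 1.969 2.702 0.836
v 2.009 2.957 0.628
v 1.892 3.152 0.387
v 1.649 3.235 0.178
v 1.346 3.183 0.055
v 1.063 3.01 0.053
v 0.877 2.763 0.171
v 0.837 2.507 0.378
v 0.954 2.312 0.619
v 1.197 2.23 0.829
v 1.5 2.282 0.951
f 2 4 1
f 5 2 1
f 1 4 3
f 3 5 1
f 2 8 4
f 6 2 5
f 6 8 2
f 4 8 3
f 7 5 3
f 3 8 7
f 7 6 5
f 8 6 7
f 10 9 12
f 10 12 11
f 12 9 13
f 12 13 11
f 13 9 14
f 13 14 11
f 14 9 15
f 14 15 11
f 15 9 16
f 15 16 11
f 16 9 17
f 16 17 11
f 17 9 18
f 17 18 11
f 18 9 19
f 18 19 11
f 19 9 20
f 19 20 11
f 20 9 21
f 20 21 11
f 21 9 22
f 21 22 11
f 22 9 10
f 22 10 11



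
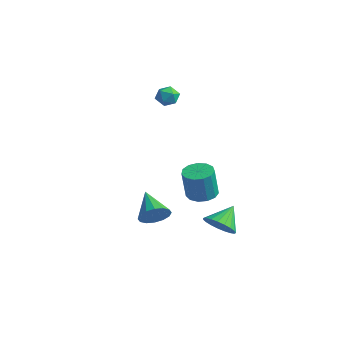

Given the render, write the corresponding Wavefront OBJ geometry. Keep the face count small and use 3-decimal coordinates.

v -4.356 0.544 3.882
v -3.93 0.446 3.225
v -3.95 -0.586 4.315
v -3.524 -0.684 3.658
v -3.317 -0.134 4.183
v -3.568 0.565 3.916
v -4.312 -0.705 3.624
v -4.563 -0.006 3.357
v -3.903 -0.326 3.066
v -3.288 0.027 3.411
v -4.592 -0.167 4.129
v -3.977 0.186 4.474
v 0.624 -1.133 -2.004
v 1.299 -0.485 -1.913
v 1.45 -0.918 0.055
v 0.776 -1.567 -0.036
v 0.84 -0.236 -1.823
v 0.991 -0.67 0.145
v 0.312 -0.273 -1.79
v 0.463 -0.706 0.177
v -0.116 -0.582 -1.825
v 0.035 -1.016 0.142
v -0.309 -1.067 -1.917
v -0.158 -1.5 0.05
v -0.206 -1.573 -2.037
v -0.055 -2.006 -0.069
v 0.161 -1.939 -2.145
v 0.312 -2.372 -0.178
v 0.675 -2.049 -2.209
v 0.826 -2.483 -0.242
v 1.173 -1.869 -2.208
v 1.324 -2.302 -0.241
v 1.497 -1.455 -2.142
v 1.648 -1.888 -0.174
v 1.544 -0.939 -2.031
v 1.695 -1.372 -0.064
v -0.931 -3.316 -3.765
v -0.366 -3.145 -2.971
v -2.589 -2.724 -2.715
v -0.371 -2.702 -3.228
v -0.526 -2.423 -3.629
v -0.789 -2.384 -4.067
v -1.091 -2.594 -4.424
v -1.35 -2.998 -4.604
v -1.496 -3.487 -4.56
v -1.491 -3.93 -4.303
v -1.336 -4.209 -3.902
v -1.073 -4.248 -3.464
v -0.772 -4.038 -3.107
v -0.513 -3.634 -2.926
v 1.846 -0.871 -4.203
v 2.698 -0.367 -4.583
v 1.594 0.371 -3.117
v 2.376 -0.208 -4.839
v 1.962 -0.165 -4.985
v 1.529 -0.243 -4.996
v 1.15 -0.43 -4.87
v 0.892 -0.694 -4.628
v 0.798 -0.988 -4.314
v 0.886 -1.262 -3.98
v 1.14 -1.468 -3.685
v 1.516 -1.572 -3.479
v 1.949 -1.554 -3.399
v 2.365 -1.418 -3.457
v 2.69 -1.188 -3.645
v 2.87 -0.903 -3.929
v 2.873 -0.612 -4.261
f 1 12 6
f 1 6 2
f 1 2 8
f 1 8 11
f 1 11 12
f 2 6 10
f 6 12 5
f 12 11 3
f 11 8 7
f 8 2 9
f 4 10 5
f 4 5 3
f 4 3 7
f 4 7 9
f 4 9 10
f 5 10 6
f 3 5 12
f 7 3 11
f 9 7 8
f 10 9 2
f 14 13 17
f 14 17 15
f 15 17 18
f 15 18 16
f 17 13 19
f 17 19 18
f 18 19 20
f 18 20 16
f 19 13 21
f 19 21 20
f 20 21 22
f 20 22 16
f 21 13 23
f 21 23 22
f 22 23 24
f 22 24 16
f 23 13 25
f 23 25 24
f 24 25 26
f 24 26 16
f 25 13 27
f 25 27 26
f 26 27 28
f 26 28 16
f 27 13 29
f 27 29 28
f 28 29 30
f 28 30 16
f 29 13 31
f 29 31 30
f 30 31 32
f 30 32 16
f 31 13 33
f 31 33 32
f 32 33 34
f 32 34 16
f 33 13 35
f 33 35 34
f 34 35 36
f 34 36 16
f 35 13 14
f 35 14 36
f 36 14 15
f 36 15 16
f 38 37 40
f 38 40 39
f 40 37 41
f 40 41 39
f 41 37 42
f 41 42 39
f 42 37 43
f 42 43 39
f 43 37 44
f 43 44 39
f 44 37 45
f 44 45 39
f 45 37 46
f 45 46 39
f 46 37 47
f 46 47 39
f 47 37 48
f 47 48 39
f 48 37 49
f 48 49 39
f 49 37 50
f 49 50 39
f 50 37 38
f 50 38 39
f 52 51 54
f 52 54 53
f 54 51 55
f 54 55 53
f 55 51 56
f 55 56 53
f 56 51 57
f 56 57 53
f 57 51 58
f 57 58 53
f 58 51 59
f 58 59 53
f 59 51 60
f 59 60 53
f 60 51 61
f 60 61 53
f 61 51 62
f 61 62 53
f 62 51 63
f 62 63 53
f 63 51 64
f 63 64 53
f 64 51 65
f 64 65 53
f 65 51 66
f 65 66 53
f 66 51 67
f 66 67 53
f 67 51 52
f 67 52 53



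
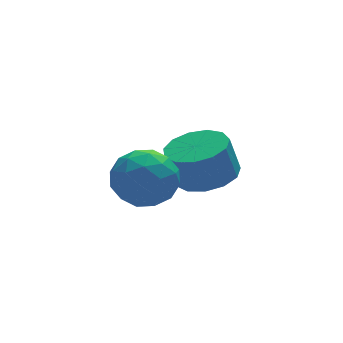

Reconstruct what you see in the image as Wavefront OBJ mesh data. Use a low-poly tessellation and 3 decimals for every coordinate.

v 1.752 0.054 3.641
v 2.346 -0.478 3.996
v 0.954 -1.062 3.304
v 1.548 -1.594 3.659
v 1.074 -1.068 4.169
v 1.567 -0.378 4.377
v 1.733 -1.162 2.923
v 2.226 -0.472 3.131
v 2.334 -1.229 3.552
v 1.927 -1.171 4.322
v 1.373 -0.369 2.978
v 0.966 -0.311 3.748
v 2.119 -0.114 3.848
v 1.181 -1.426 3.452
v 0.903 -1.116 3.752
v 1.252 -1.429 3.96
v 1.661 -0.055 4.072
v 2.011 -0.368 4.28
v 1.263 -0.714 4.382
v 1.289 -1.172 3.02
v 1.639 -1.485 3.228
v 2.048 -0.111 3.34
v 2.397 -0.424 3.548
v 2.037 -0.826 2.918
v 2.461 -0.869 3.795
v 1.992 -1.524 3.597
v 2.101 -1.27 3.165
v 2.39 -0.865 3.287
v 2.222 -0.834 4.248
v 1.753 -1.49 4.05
v 1.475 -1.181 4.35
v 1.765 -0.775 4.472
v 2.215 -1.276 3.987
v 1.547 -0.05 3.25
v 1.078 -0.706 3.052
v 1.535 -0.765 2.828
v 1.825 -0.359 2.95
v 1.308 -0.016 3.703
v 0.839 -0.671 3.505
v 0.91 -0.675 4.013
v 1.199 -0.27 4.135
v 1.085 -0.264 3.313
v 4.03 1.148 1.923
v 4.83 1.373 2.098
v 4.571 1.478 3.151
v 3.77 1.252 2.977
v 4.594 1.778 1.999
v 4.335 1.883 3.053
v 4.179 1.983 1.877
v 3.92 2.088 2.93
v 3.716 1.922 1.769
v 3.457 2.027 2.822
v 3.353 1.616 1.71
v 3.094 1.721 2.763
v 3.205 1.16 1.719
v 2.945 1.265 2.772
v 3.318 0.701 1.793
v 3.059 0.806 2.846
v 3.658 0.383 1.908
v 3.398 0.488 2.961
v 4.115 0.308 2.028
v 3.856 0.413 3.081
v 4.546 0.5 2.115
v 4.286 0.605 3.168
v 4.812 0.897 2.141
v 4.553 1.002 3.194
f 1 38 17
f 38 12 41
f 17 41 6
f 38 41 17
f 1 17 13
f 17 6 18
f 13 18 2
f 17 18 13
f 1 13 22
f 13 2 23
f 22 23 8
f 13 23 22
f 1 22 34
f 22 8 37
f 34 37 11
f 22 37 34
f 1 34 38
f 34 11 42
f 38 42 12
f 34 42 38
f 2 18 29
f 18 6 32
f 29 32 10
f 18 32 29
f 6 41 19
f 41 12 40
f 19 40 5
f 41 40 19
f 12 42 39
f 42 11 35
f 39 35 3
f 42 35 39
f 11 37 36
f 37 8 24
f 36 24 7
f 37 24 36
f 8 23 28
f 23 2 25
f 28 25 9
f 23 25 28
f 4 30 16
f 30 10 31
f 16 31 5
f 30 31 16
f 4 16 14
f 16 5 15
f 14 15 3
f 16 15 14
f 4 14 21
f 14 3 20
f 21 20 7
f 14 20 21
f 4 21 26
f 21 7 27
f 26 27 9
f 21 27 26
f 4 26 30
f 26 9 33
f 30 33 10
f 26 33 30
f 5 31 19
f 31 10 32
f 19 32 6
f 31 32 19
f 3 15 39
f 15 5 40
f 39 40 12
f 15 40 39
f 7 20 36
f 20 3 35
f 36 35 11
f 20 35 36
f 9 27 28
f 27 7 24
f 28 24 8
f 27 24 28
f 10 33 29
f 33 9 25
f 29 25 2
f 33 25 29
f 44 43 47
f 44 47 45
f 45 47 48
f 45 48 46
f 47 43 49
f 47 49 48
f 48 49 50
f 48 50 46
f 49 43 51
f 49 51 50
f 50 51 52
f 50 52 46
f 51 43 53
f 51 53 52
f 52 53 54
f 52 54 46
f 53 43 55
f 53 55 54
f 54 55 56
f 54 56 46
f 55 43 57
f 55 57 56
f 56 57 58
f 56 58 46
f 57 43 59
f 57 59 58
f 58 59 60
f 58 60 46
f 59 43 61
f 59 61 60
f 60 61 62
f 60 62 46
f 61 43 63
f 61 63 62
f 62 63 64
f 62 64 46
f 63 43 65
f 63 65 64
f 64 65 66
f 64 66 46
f 65 43 44
f 65 44 66
f 66 44 45
f 66 45 46



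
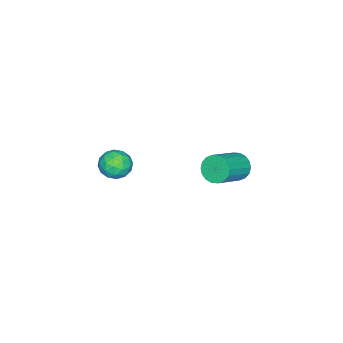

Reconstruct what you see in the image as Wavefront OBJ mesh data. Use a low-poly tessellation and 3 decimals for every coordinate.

v -2.73 2.277 -3.754
v -2.319 2.32 -4.451
v -0.679 2.006 -3.502
v -1.09 1.963 -2.806
v -2.319 2.662 -4.337
v -0.68 2.348 -3.388
v -2.401 2.928 -4.107
v -0.761 2.614 -3.158
v -2.548 3.065 -3.808
v -0.908 2.75 -2.859
v -2.731 3.045 -3.498
v -1.092 2.731 -2.549
v -2.914 2.874 -3.238
v -1.274 2.56 -2.29
v -3.06 2.584 -3.081
v -1.421 2.27 -2.133
v -3.141 2.234 -3.058
v -1.501 1.92 -2.109
v -3.14 1.892 -3.172
v -1.501 1.578 -2.223
v -3.059 1.626 -3.402
v -1.419 1.312 -2.453
v -2.912 1.49 -3.701
v -1.272 1.175 -2.752
v -2.728 1.509 -4.011
v -1.089 1.195 -3.062
v -2.546 1.68 -4.27
v -0.906 1.366 -3.322
v -2.399 1.97 -4.427
v -0.76 1.656 -3.479
v 3.472 0.167 0.465
v 4.304 0.119 0.578
v 3.436 -1.159 0.162
v 4.268 -1.207 0.275
v 3.761 -1.078 0.933
v 3.783 -0.258 1.121
v 3.957 -0.782 -0.381
v 3.979 0.038 -0.193
v 4.604 -0.468 0.056
v 4.483 -0.65 0.868
v 3.257 -0.39 -0.128
v 3.136 -0.572 0.684
v 3.891 0.26 0.548
v 3.849 -1.3 0.192
v 3.551 -1.223 0.579
v 4.04 -1.252 0.645
v 3.585 0.038 0.867
v 4.074 0.01 0.934
v 3.755 -0.694 1.142
v 3.666 -1.05 -0.194
v 4.155 -1.078 -0.127
v 3.7 0.212 0.095
v 4.189 0.183 0.161
v 3.985 -0.346 -0.402
v 4.556 -0.114 0.308
v 4.535 -0.893 0.129
v 4.352 -0.643 -0.256
v 4.365 -0.162 -0.146
v 4.485 -0.221 0.785
v 4.464 -1.001 0.607
v 4.166 -0.924 0.994
v 4.179 -0.443 1.104
v 4.661 -0.566 0.478
v 3.276 -0.039 0.133
v 3.255 -0.819 -0.045
v 3.561 -0.597 -0.364
v 3.574 -0.116 -0.254
v 3.205 -0.147 0.611
v 3.184 -0.926 0.432
v 3.375 -0.878 0.886
v 3.388 -0.397 0.996
v 3.079 -0.474 0.262
f 2 1 5
f 2 5 3
f 3 5 6
f 3 6 4
f 5 1 7
f 5 7 6
f 6 7 8
f 6 8 4
f 7 1 9
f 7 9 8
f 8 9 10
f 8 10 4
f 9 1 11
f 9 11 10
f 10 11 12
f 10 12 4
f 11 1 13
f 11 13 12
f 12 13 14
f 12 14 4
f 13 1 15
f 13 15 14
f 14 15 16
f 14 16 4
f 15 1 17
f 15 17 16
f 16 17 18
f 16 18 4
f 17 1 19
f 17 19 18
f 18 19 20
f 18 20 4
f 19 1 21
f 19 21 20
f 20 21 22
f 20 22 4
f 21 1 23
f 21 23 22
f 22 23 24
f 22 24 4
f 23 1 25
f 23 25 24
f 24 25 26
f 24 26 4
f 25 1 27
f 25 27 26
f 26 27 28
f 26 28 4
f 27 1 29
f 27 29 28
f 28 29 30
f 28 30 4
f 29 1 2
f 29 2 30
f 30 2 3
f 30 3 4
f 31 68 47
f 68 42 71
f 47 71 36
f 68 71 47
f 31 47 43
f 47 36 48
f 43 48 32
f 47 48 43
f 31 43 52
f 43 32 53
f 52 53 38
f 43 53 52
f 31 52 64
f 52 38 67
f 64 67 41
f 52 67 64
f 31 64 68
f 64 41 72
f 68 72 42
f 64 72 68
f 32 48 59
f 48 36 62
f 59 62 40
f 48 62 59
f 36 71 49
f 71 42 70
f 49 70 35
f 71 70 49
f 42 72 69
f 72 41 65
f 69 65 33
f 72 65 69
f 41 67 66
f 67 38 54
f 66 54 37
f 67 54 66
f 38 53 58
f 53 32 55
f 58 55 39
f 53 55 58
f 34 60 46
f 60 40 61
f 46 61 35
f 60 61 46
f 34 46 44
f 46 35 45
f 44 45 33
f 46 45 44
f 34 44 51
f 44 33 50
f 51 50 37
f 44 50 51
f 34 51 56
f 51 37 57
f 56 57 39
f 51 57 56
f 34 56 60
f 56 39 63
f 60 63 40
f 56 63 60
f 35 61 49
f 61 40 62
f 49 62 36
f 61 62 49
f 33 45 69
f 45 35 70
f 69 70 42
f 45 70 69
f 37 50 66
f 50 33 65
f 66 65 41
f 50 65 66
f 39 57 58
f 57 37 54
f 58 54 38
f 57 54 58
f 40 63 59
f 63 39 55
f 59 55 32
f 63 55 59

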